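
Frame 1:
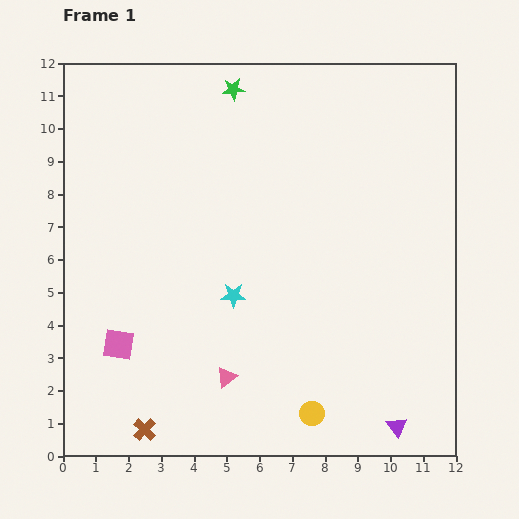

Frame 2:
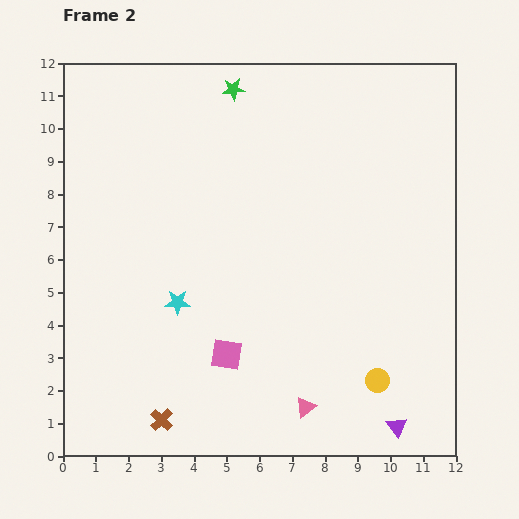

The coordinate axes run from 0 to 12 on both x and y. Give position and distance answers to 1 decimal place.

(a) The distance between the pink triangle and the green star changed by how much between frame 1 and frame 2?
+1.1

Distance in frame 1: 8.8. Distance in frame 2: 9.9.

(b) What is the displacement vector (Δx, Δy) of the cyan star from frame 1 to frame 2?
(-1.7, -0.2)

The cyan star was at (5.2, 4.9) in frame 1 and (3.5, 4.7) in frame 2.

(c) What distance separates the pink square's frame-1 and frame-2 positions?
3.3

The pink square moved from (1.7, 3.4) to (5.0, 3.1), a distance of √(3.3² + 0.3²) ≈ 3.3.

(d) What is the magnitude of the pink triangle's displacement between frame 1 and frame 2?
2.6

The pink triangle moved from (5.0, 2.4) to (7.4, 1.5), a distance of √(2.4² + 0.9²) ≈ 2.6.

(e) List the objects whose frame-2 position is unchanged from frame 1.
the purple triangle, the green star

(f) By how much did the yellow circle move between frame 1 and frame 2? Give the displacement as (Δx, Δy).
(2.0, 1.0)

The yellow circle was at (7.6, 1.3) in frame 1 and (9.6, 2.3) in frame 2.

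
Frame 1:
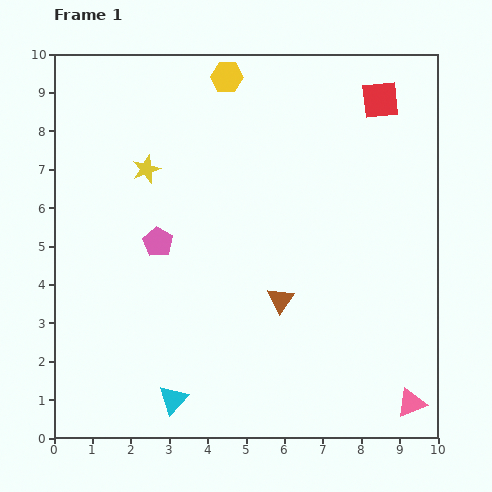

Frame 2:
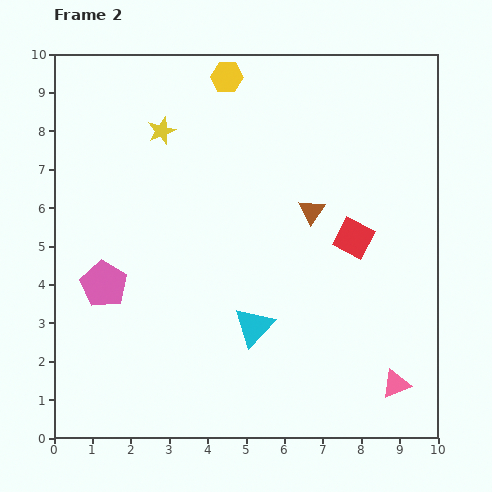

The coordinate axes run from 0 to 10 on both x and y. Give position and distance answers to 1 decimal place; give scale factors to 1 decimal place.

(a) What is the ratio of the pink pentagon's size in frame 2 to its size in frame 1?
1.6×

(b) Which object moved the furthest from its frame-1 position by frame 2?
the red square

(moved 3.7; next 2.8)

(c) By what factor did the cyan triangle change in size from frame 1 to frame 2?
1.4×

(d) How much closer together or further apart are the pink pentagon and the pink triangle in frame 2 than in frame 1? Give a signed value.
+0.2

Distance in frame 1: 7.8. Distance in frame 2: 8.0.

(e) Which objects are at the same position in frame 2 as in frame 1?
the yellow hexagon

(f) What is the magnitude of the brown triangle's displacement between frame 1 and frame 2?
2.4

The brown triangle moved from (5.9, 3.6) to (6.7, 5.9), a distance of √(0.8² + 2.3²) ≈ 2.4.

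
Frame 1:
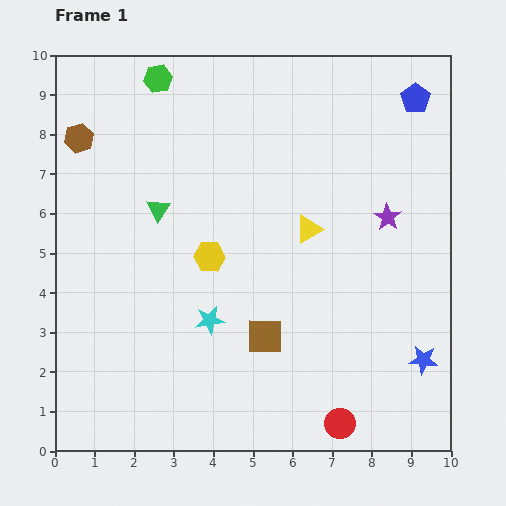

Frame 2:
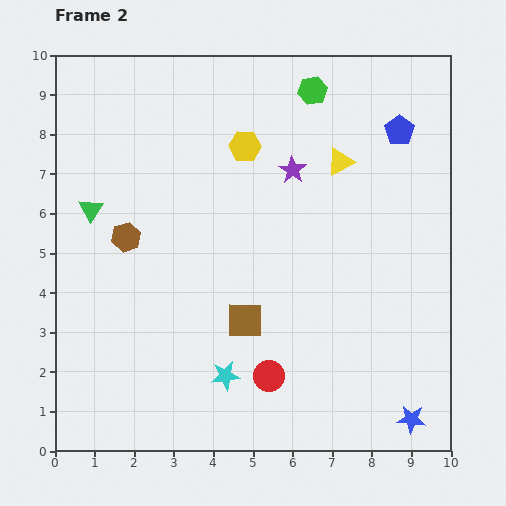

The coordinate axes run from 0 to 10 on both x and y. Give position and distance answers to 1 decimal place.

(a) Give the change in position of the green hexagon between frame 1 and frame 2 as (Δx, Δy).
(3.9, -0.3)

The green hexagon was at (2.6, 9.4) in frame 1 and (6.5, 9.1) in frame 2.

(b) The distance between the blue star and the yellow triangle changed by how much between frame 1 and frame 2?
+2.3

Distance in frame 1: 4.4. Distance in frame 2: 6.7.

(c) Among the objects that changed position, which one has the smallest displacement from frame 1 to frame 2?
the brown square

(moved 0.6)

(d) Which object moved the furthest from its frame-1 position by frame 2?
the green hexagon

(moved 3.9; next 2.9)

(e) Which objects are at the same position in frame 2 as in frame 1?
none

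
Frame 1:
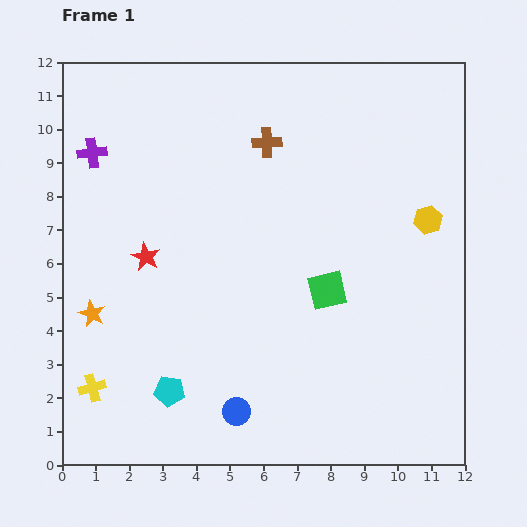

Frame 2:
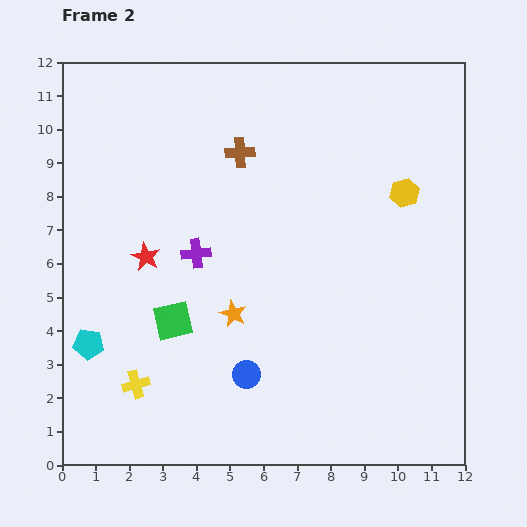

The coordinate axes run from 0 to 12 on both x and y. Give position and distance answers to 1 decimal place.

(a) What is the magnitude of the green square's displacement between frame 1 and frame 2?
4.7

The green square moved from (7.9, 5.2) to (3.3, 4.3), a distance of √(4.6² + 0.9²) ≈ 4.7.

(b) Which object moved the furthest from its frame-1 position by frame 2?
the green square

(moved 4.7; next 4.3)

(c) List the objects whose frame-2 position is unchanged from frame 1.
the red star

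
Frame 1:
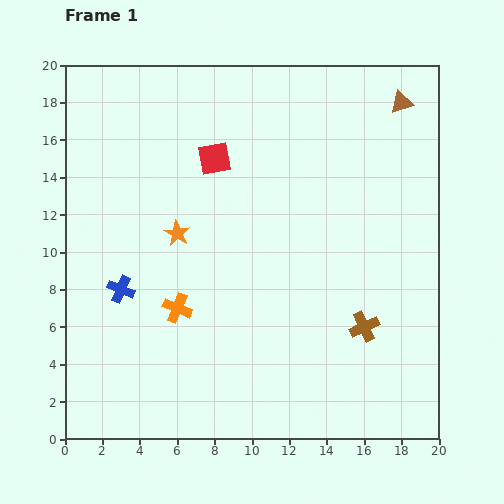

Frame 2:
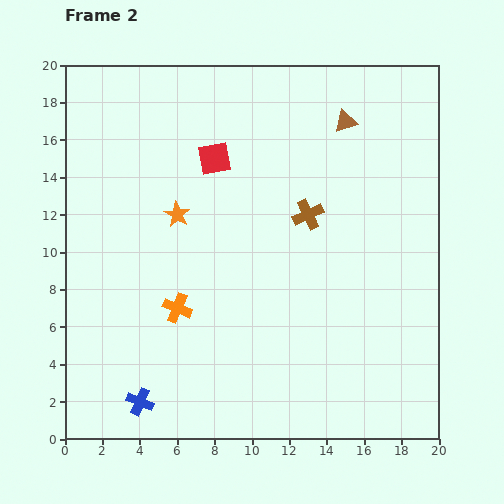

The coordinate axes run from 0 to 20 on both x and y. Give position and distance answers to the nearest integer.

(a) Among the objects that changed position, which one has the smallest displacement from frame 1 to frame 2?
the orange star

(moved 1)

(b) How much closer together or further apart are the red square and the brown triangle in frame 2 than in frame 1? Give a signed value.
-3

Distance in frame 1: 10. Distance in frame 2: 7.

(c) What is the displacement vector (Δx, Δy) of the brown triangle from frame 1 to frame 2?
(-3, -1)

The brown triangle was at (18, 18) in frame 1 and (15, 17) in frame 2.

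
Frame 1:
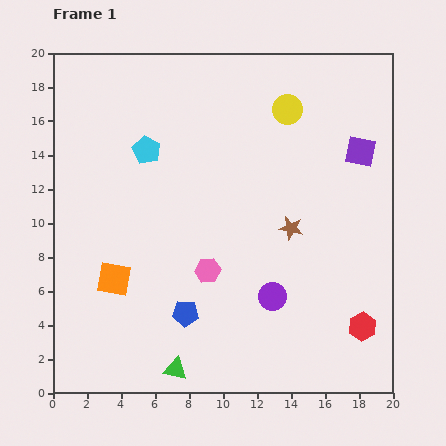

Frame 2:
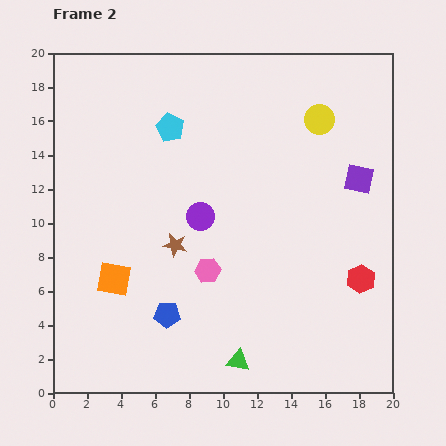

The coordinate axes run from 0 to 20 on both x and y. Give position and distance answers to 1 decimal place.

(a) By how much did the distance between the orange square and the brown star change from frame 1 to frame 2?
-6.7

Distance in frame 1: 10.8. Distance in frame 2: 4.1.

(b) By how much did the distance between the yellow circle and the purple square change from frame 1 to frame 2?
-0.8

Distance in frame 1: 5.0. Distance in frame 2: 4.2.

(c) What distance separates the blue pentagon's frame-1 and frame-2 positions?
1.1

The blue pentagon moved from (7.8, 4.7) to (6.7, 4.6), a distance of √(1.1² + 0.1²) ≈ 1.1.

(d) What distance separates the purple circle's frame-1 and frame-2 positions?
6.3

The purple circle moved from (12.9, 5.7) to (8.7, 10.4), a distance of √(4.2² + 4.7²) ≈ 6.3.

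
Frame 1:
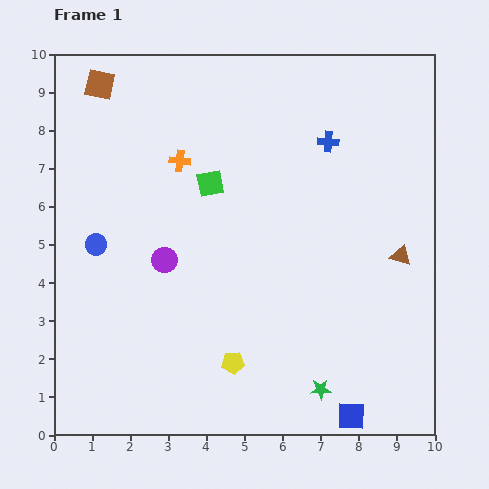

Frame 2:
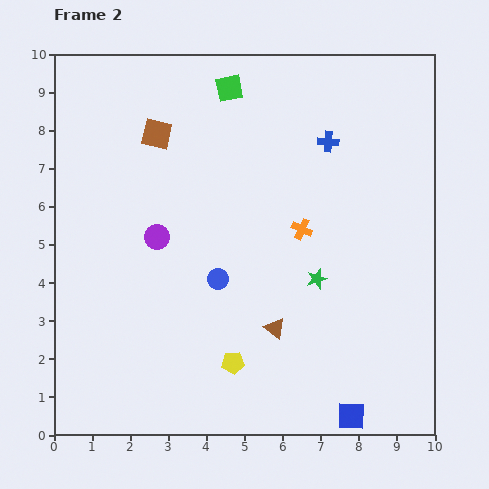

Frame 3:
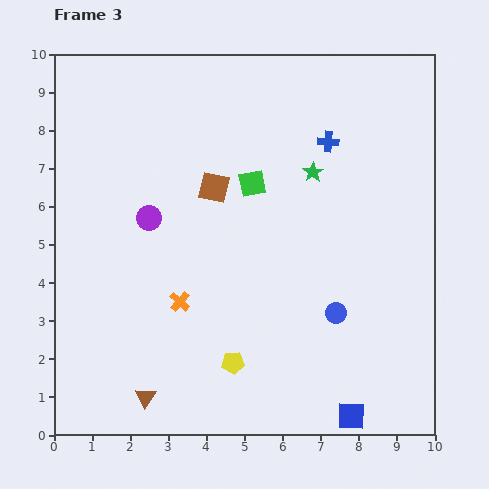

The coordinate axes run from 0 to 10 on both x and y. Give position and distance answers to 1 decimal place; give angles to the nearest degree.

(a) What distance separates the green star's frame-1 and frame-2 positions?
2.9

The green star moved from (7.0, 1.2) to (6.9, 4.1), a distance of √(0.1² + 2.9²) ≈ 2.9.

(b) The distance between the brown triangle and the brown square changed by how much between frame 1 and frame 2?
-3.1

Distance in frame 1: 9.1. Distance in frame 2: 6.0.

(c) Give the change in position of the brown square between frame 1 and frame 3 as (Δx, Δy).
(3.0, -2.7)

The brown square was at (1.2, 9.2) in frame 1 and (4.2, 6.5) in frame 3.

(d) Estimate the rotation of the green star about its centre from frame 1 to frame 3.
31° counter-clockwise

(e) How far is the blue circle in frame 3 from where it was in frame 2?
3.2

The blue circle moved from (4.3, 4.1) to (7.4, 3.2), a distance of √(3.1² + 0.9²) ≈ 3.2.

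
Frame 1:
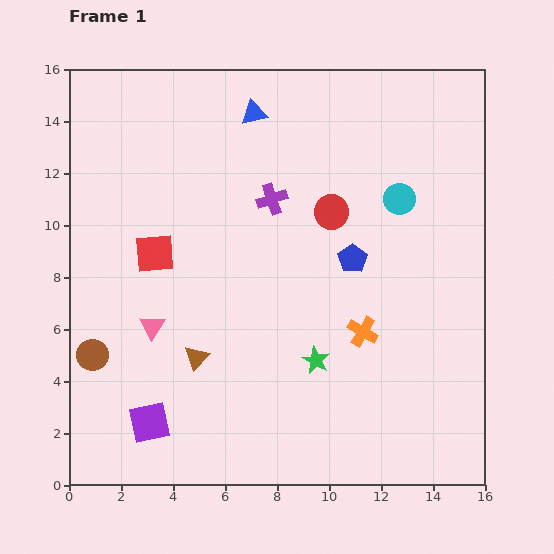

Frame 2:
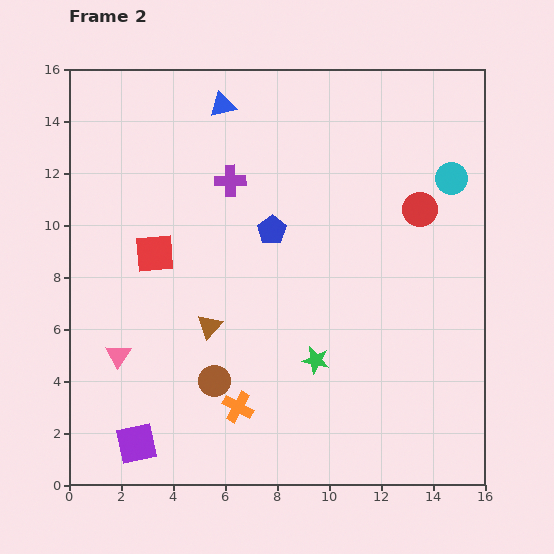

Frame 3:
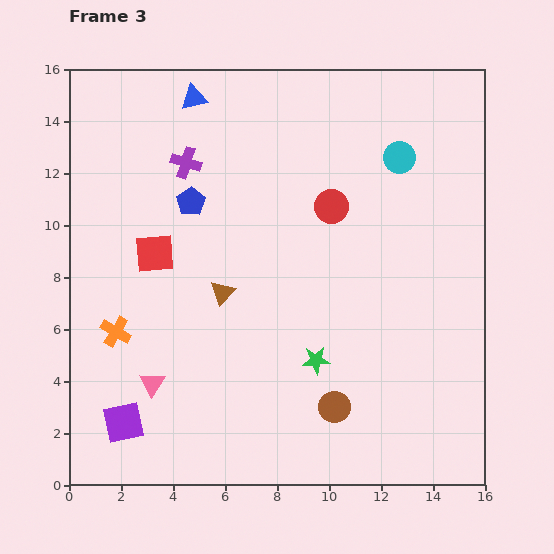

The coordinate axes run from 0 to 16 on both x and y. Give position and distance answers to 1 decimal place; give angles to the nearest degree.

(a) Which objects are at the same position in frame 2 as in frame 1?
the red square, the green star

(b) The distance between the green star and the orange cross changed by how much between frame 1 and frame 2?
+1.4

Distance in frame 1: 2.1. Distance in frame 2: 3.5.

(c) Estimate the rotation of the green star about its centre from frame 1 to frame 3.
31° counter-clockwise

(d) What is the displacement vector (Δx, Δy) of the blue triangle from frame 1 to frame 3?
(-2.3, 0.6)

The blue triangle was at (7.1, 14.3) in frame 1 and (4.8, 14.9) in frame 3.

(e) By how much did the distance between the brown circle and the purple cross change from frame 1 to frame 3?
+1.9

Distance in frame 1: 9.1. Distance in frame 3: 11.0.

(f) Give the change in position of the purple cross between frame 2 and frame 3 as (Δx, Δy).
(-1.7, 0.7)

The purple cross was at (6.2, 11.7) in frame 2 and (4.5, 12.4) in frame 3.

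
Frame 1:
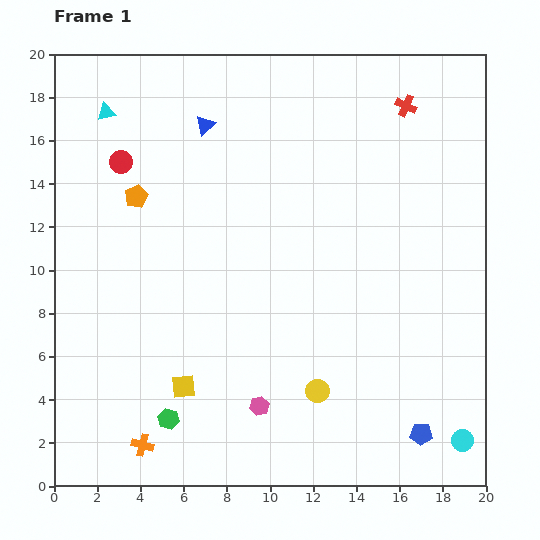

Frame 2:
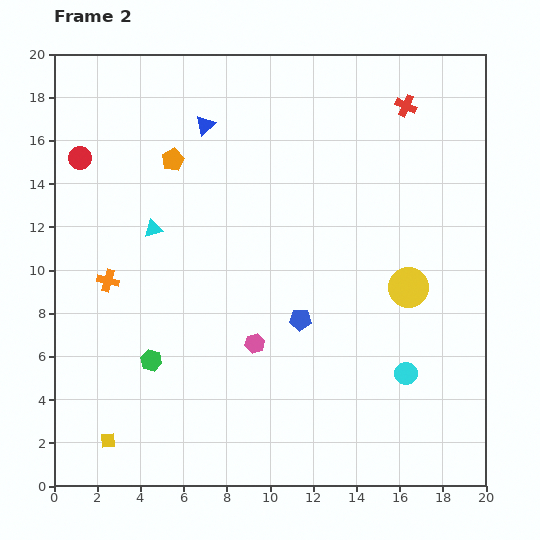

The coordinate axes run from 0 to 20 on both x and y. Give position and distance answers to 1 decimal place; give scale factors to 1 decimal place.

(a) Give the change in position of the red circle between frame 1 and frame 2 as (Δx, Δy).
(-1.9, 0.2)

The red circle was at (3.1, 15.0) in frame 1 and (1.2, 15.2) in frame 2.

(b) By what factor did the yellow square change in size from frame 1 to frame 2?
0.6×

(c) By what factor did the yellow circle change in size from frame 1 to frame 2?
1.7×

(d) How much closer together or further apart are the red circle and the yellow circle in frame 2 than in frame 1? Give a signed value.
+2.3

Distance in frame 1: 14.0. Distance in frame 2: 16.3.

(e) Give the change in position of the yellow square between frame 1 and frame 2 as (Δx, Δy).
(-3.5, -2.5)

The yellow square was at (6.0, 4.6) in frame 1 and (2.5, 2.1) in frame 2.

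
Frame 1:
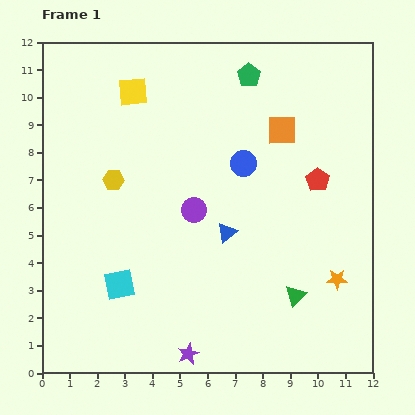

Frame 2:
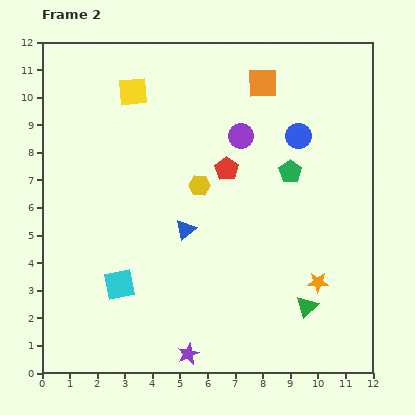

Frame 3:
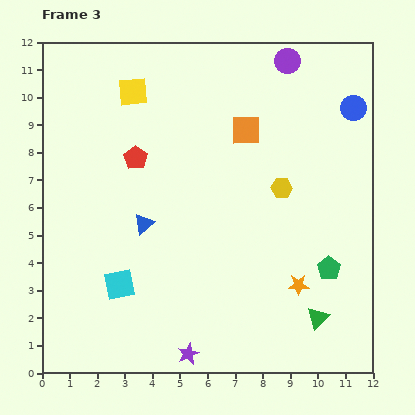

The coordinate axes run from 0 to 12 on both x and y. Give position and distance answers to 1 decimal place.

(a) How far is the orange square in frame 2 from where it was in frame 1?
1.8

The orange square moved from (8.7, 8.8) to (8.0, 10.5), a distance of √(0.7² + 1.7²) ≈ 1.8.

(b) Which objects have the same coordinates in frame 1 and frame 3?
the cyan square, the purple star, the yellow square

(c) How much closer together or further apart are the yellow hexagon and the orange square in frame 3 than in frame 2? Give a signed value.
-1.9

Distance in frame 2: 4.4. Distance in frame 3: 2.5.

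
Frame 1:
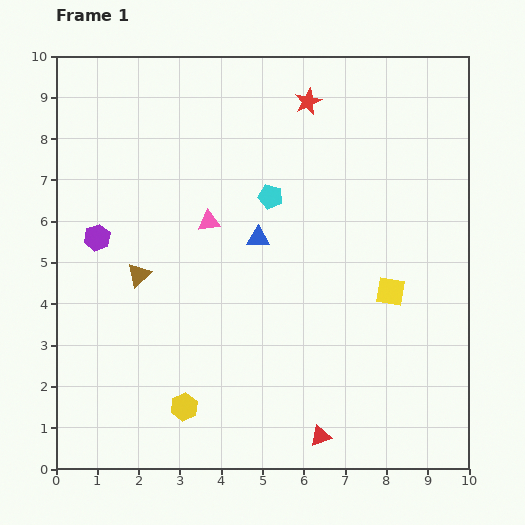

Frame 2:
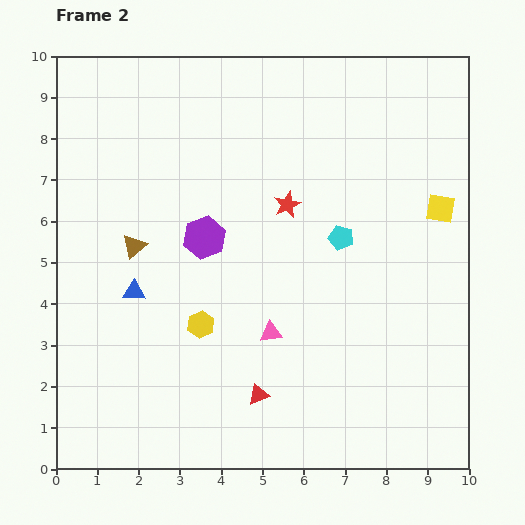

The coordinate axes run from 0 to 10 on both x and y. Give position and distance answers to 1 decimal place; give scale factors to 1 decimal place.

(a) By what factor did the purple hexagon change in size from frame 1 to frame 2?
1.6×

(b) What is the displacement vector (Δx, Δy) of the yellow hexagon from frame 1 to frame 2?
(0.4, 2.0)

The yellow hexagon was at (3.1, 1.5) in frame 1 and (3.5, 3.5) in frame 2.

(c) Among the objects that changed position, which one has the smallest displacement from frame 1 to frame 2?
the brown triangle

(moved 0.7)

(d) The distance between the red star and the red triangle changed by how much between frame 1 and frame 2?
-3.4

Distance in frame 1: 8.1. Distance in frame 2: 4.7.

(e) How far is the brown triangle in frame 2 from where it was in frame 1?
0.7

The brown triangle moved from (2.0, 4.7) to (1.9, 5.4), a distance of √(0.1² + 0.7²) ≈ 0.7.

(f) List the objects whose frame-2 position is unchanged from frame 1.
none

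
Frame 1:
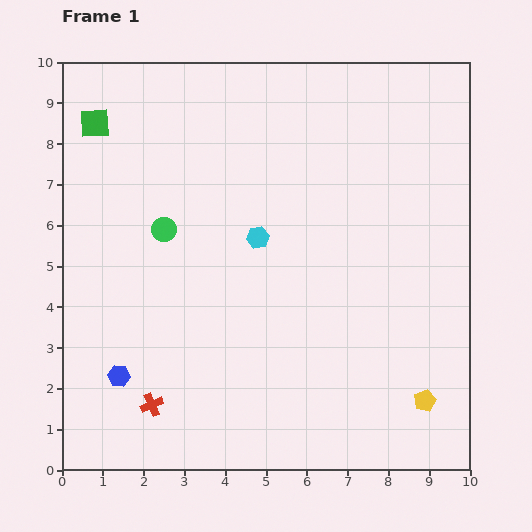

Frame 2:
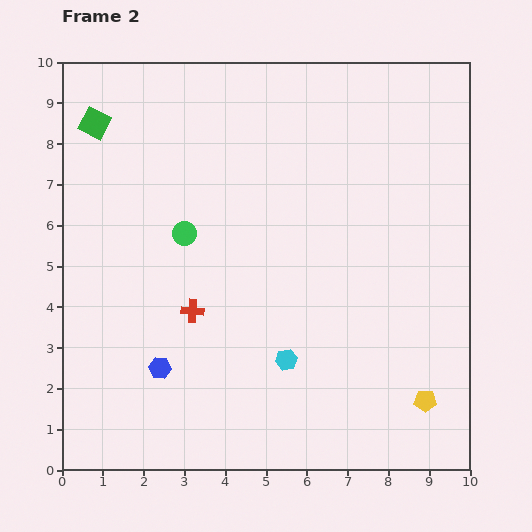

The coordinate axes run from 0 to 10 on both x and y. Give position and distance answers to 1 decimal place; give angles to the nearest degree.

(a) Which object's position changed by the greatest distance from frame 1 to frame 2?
the cyan hexagon

(moved 3.1; next 2.5)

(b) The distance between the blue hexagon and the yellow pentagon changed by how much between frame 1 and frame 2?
-1.0

Distance in frame 1: 7.5. Distance in frame 2: 6.5.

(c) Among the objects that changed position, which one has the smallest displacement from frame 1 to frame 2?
the green circle

(moved 0.5)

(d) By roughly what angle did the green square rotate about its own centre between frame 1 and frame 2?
31° clockwise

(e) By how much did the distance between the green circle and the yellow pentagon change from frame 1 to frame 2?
-0.5

Distance in frame 1: 7.7. Distance in frame 2: 7.2.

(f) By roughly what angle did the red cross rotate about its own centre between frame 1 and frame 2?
28° clockwise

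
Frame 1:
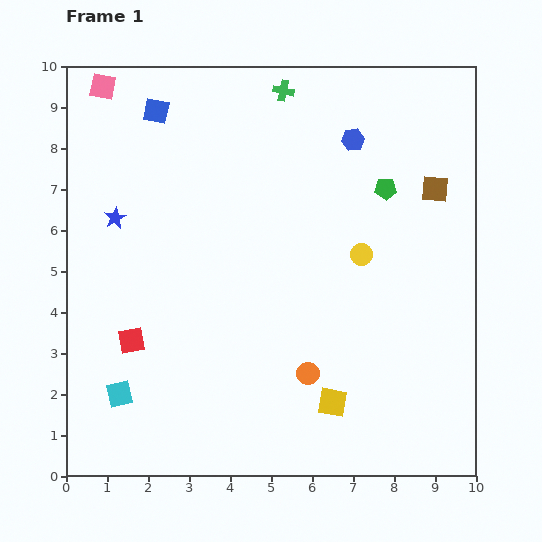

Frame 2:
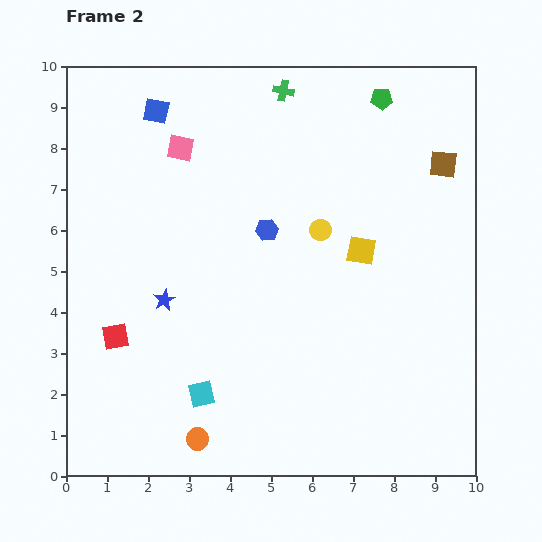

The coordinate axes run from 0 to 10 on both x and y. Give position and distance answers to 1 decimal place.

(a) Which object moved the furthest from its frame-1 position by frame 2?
the yellow square

(moved 3.8; next 3.1)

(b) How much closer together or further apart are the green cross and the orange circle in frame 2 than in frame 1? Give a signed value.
+1.9

Distance in frame 1: 6.9. Distance in frame 2: 8.8.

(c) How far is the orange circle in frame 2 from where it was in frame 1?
3.1

The orange circle moved from (5.9, 2.5) to (3.2, 0.9), a distance of √(2.7² + 1.6²) ≈ 3.1.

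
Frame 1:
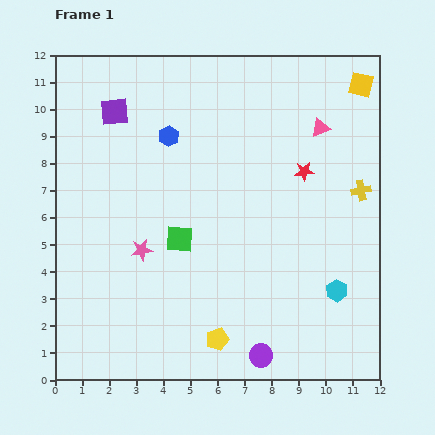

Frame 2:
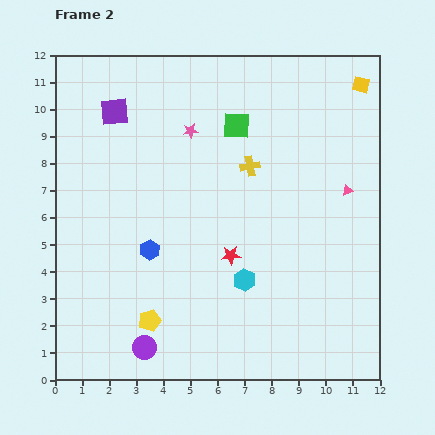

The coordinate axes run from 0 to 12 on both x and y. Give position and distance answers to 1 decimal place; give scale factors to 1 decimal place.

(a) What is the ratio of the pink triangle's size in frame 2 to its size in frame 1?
0.6×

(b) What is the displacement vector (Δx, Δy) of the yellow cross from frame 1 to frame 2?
(-4.1, 0.9)

The yellow cross was at (11.3, 7.0) in frame 1 and (7.2, 7.9) in frame 2.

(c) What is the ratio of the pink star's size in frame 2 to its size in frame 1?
0.7×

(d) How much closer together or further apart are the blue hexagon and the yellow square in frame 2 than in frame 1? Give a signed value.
+2.6

Distance in frame 1: 7.3. Distance in frame 2: 9.9.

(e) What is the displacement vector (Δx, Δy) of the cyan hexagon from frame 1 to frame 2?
(-3.4, 0.4)

The cyan hexagon was at (10.4, 3.3) in frame 1 and (7.0, 3.7) in frame 2.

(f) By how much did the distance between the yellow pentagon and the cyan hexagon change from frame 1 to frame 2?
-1.0

Distance in frame 1: 4.8. Distance in frame 2: 3.8.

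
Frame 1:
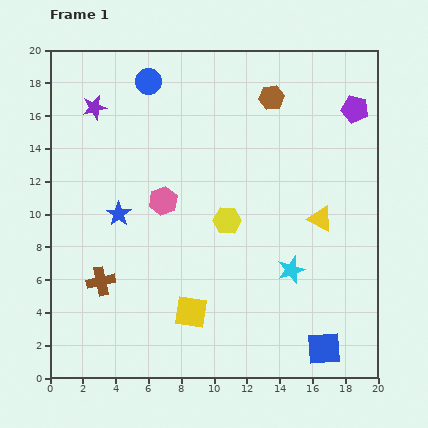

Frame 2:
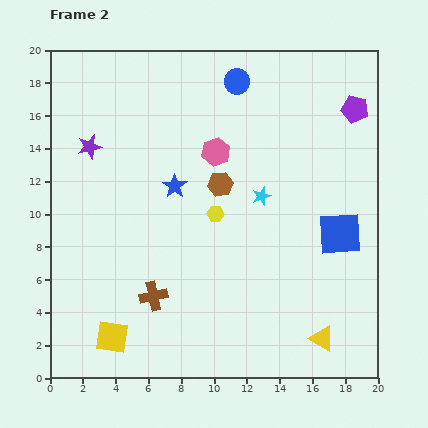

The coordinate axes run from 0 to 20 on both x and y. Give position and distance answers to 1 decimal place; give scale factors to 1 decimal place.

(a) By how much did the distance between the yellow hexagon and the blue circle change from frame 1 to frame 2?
-1.6

Distance in frame 1: 9.8. Distance in frame 2: 8.2.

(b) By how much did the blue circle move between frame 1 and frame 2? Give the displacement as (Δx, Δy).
(5.4, 0.0)

The blue circle was at (6.0, 18.1) in frame 1 and (11.4, 18.1) in frame 2.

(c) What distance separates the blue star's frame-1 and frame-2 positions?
3.8

The blue star moved from (4.2, 10.0) to (7.6, 11.7), a distance of √(3.4² + 1.7²) ≈ 3.8.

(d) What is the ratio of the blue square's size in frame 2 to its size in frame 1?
1.3×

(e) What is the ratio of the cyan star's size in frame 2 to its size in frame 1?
0.7×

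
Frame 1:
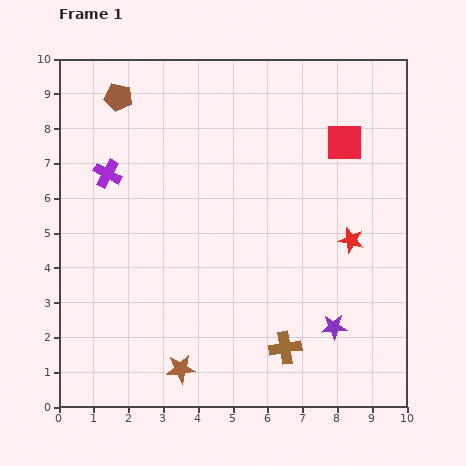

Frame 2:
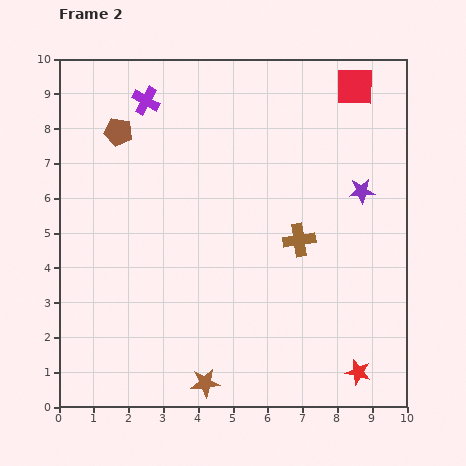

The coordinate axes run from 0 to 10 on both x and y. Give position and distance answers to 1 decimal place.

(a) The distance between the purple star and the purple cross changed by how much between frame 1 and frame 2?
-1.1

Distance in frame 1: 7.8. Distance in frame 2: 6.7.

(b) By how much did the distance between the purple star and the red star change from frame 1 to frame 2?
+2.7

Distance in frame 1: 2.5. Distance in frame 2: 5.2.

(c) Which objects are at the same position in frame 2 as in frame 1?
none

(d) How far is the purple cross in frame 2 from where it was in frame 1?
2.4

The purple cross moved from (1.4, 6.7) to (2.5, 8.8), a distance of √(1.1² + 2.1²) ≈ 2.4.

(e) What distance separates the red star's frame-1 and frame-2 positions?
3.8

The red star moved from (8.4, 4.8) to (8.6, 1.0), a distance of √(0.2² + 3.8²) ≈ 3.8.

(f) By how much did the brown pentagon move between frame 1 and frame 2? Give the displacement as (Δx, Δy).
(0.0, -1.0)

The brown pentagon was at (1.7, 8.9) in frame 1 and (1.7, 7.9) in frame 2.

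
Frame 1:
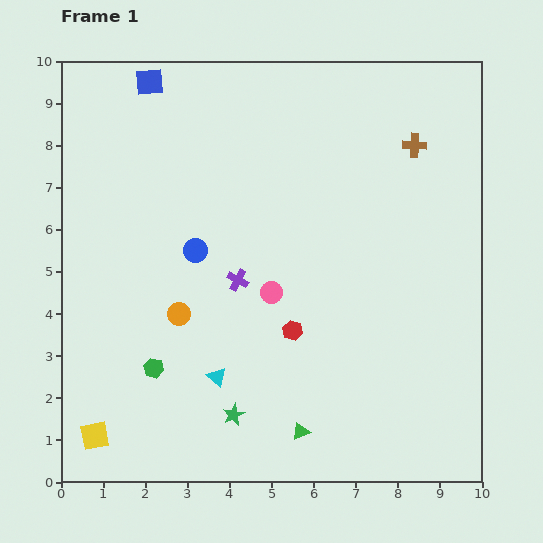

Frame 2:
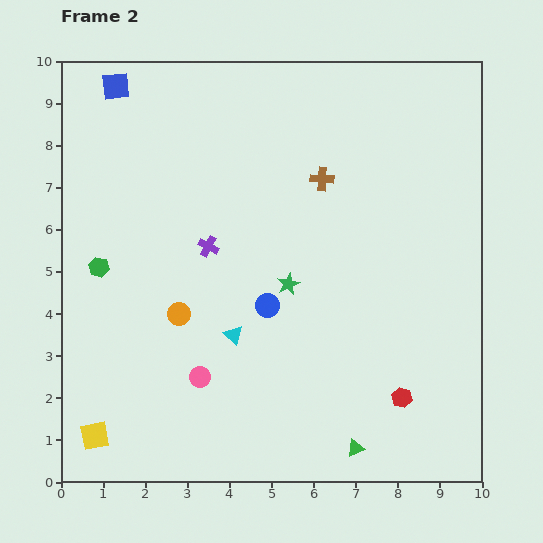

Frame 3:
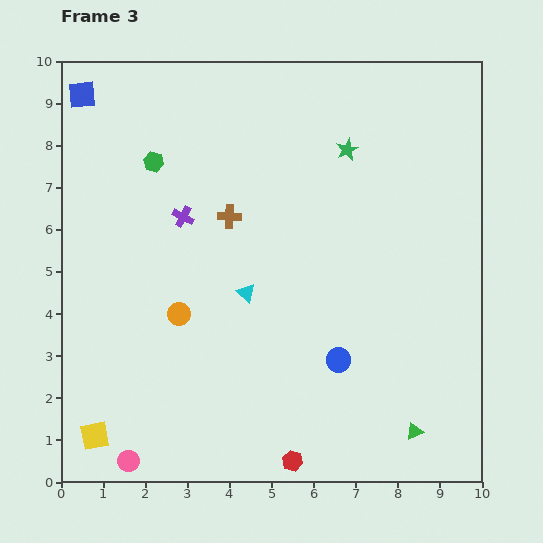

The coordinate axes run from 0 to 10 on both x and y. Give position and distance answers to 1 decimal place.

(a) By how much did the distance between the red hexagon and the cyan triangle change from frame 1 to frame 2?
+2.2

Distance in frame 1: 2.1. Distance in frame 2: 4.3.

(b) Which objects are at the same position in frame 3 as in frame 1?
the yellow square, the orange circle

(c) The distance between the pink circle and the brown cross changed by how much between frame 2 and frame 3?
+0.8

Distance in frame 2: 5.5. Distance in frame 3: 6.3.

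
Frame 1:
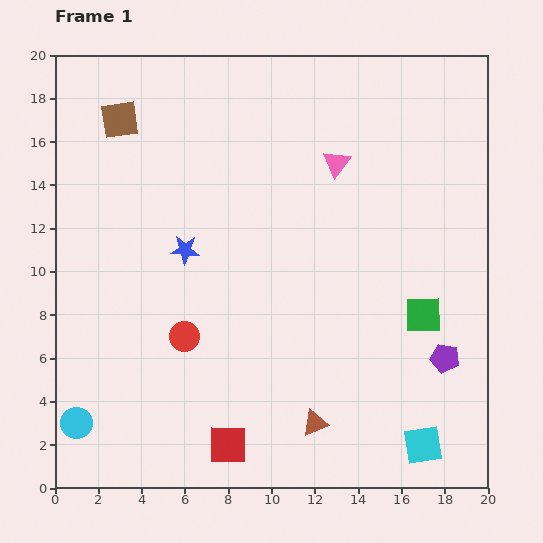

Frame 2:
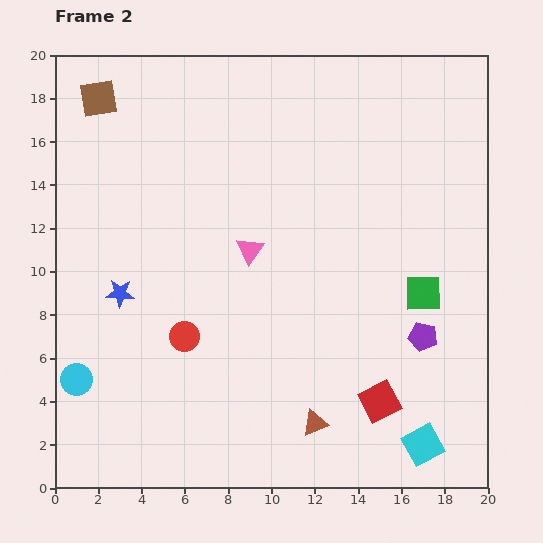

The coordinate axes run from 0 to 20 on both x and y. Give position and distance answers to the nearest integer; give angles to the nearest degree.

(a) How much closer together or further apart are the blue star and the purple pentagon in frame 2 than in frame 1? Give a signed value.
+1

Distance in frame 1: 13. Distance in frame 2: 14.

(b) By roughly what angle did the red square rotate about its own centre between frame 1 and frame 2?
29° counter-clockwise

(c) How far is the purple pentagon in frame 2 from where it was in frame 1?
1

The purple pentagon moved from (18, 6) to (17, 7), a distance of √(1² + 1²) ≈ 1.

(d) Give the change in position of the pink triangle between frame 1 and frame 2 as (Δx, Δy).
(-4, -4)

The pink triangle was at (13, 15) in frame 1 and (9, 11) in frame 2.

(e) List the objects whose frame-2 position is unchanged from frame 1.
the red circle, the brown triangle, the cyan square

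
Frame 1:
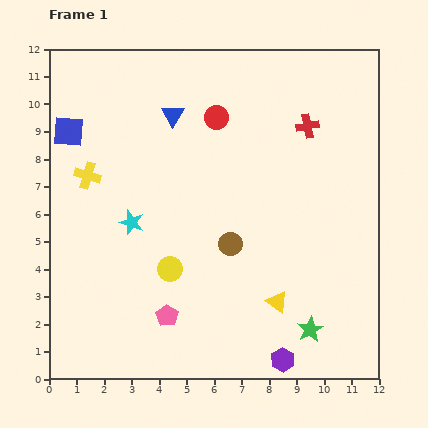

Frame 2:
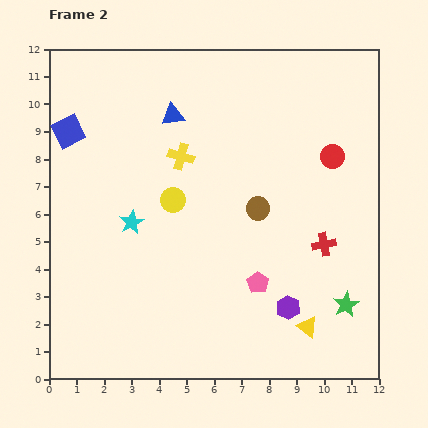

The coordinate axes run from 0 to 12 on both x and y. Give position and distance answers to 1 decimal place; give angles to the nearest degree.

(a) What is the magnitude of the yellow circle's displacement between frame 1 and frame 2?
2.5

The yellow circle moved from (4.4, 4.0) to (4.5, 6.5), a distance of √(0.1² + 2.5²) ≈ 2.5.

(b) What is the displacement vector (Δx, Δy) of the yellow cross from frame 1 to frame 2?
(3.4, 0.7)

The yellow cross was at (1.4, 7.4) in frame 1 and (4.8, 8.1) in frame 2.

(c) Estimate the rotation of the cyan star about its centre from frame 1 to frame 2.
24° clockwise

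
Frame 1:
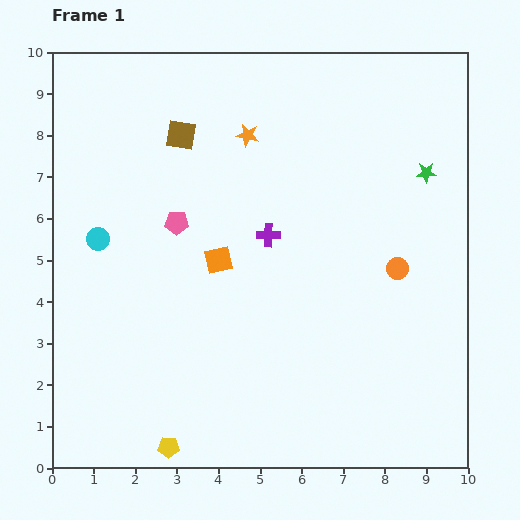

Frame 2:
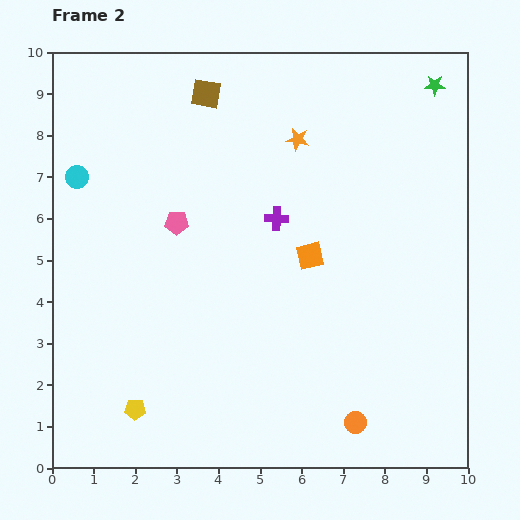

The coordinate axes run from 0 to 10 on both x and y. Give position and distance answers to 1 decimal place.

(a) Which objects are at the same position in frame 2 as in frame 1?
the pink pentagon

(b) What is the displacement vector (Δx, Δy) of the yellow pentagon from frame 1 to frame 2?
(-0.8, 0.9)

The yellow pentagon was at (2.8, 0.5) in frame 1 and (2.0, 1.4) in frame 2.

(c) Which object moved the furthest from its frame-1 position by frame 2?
the orange circle

(moved 3.8; next 2.2)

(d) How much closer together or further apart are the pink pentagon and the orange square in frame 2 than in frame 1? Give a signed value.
+2.0

Distance in frame 1: 1.3. Distance in frame 2: 3.3.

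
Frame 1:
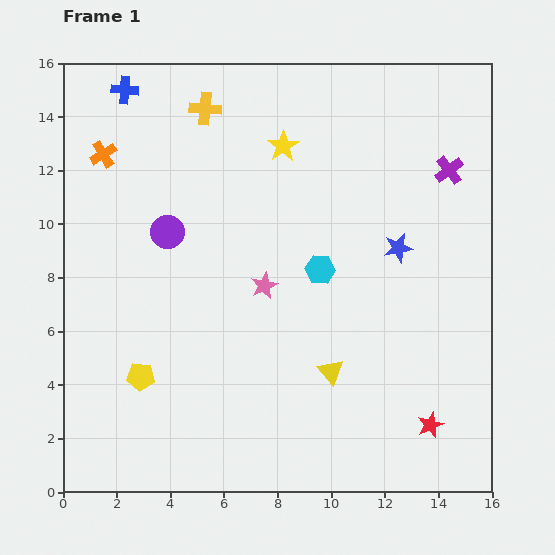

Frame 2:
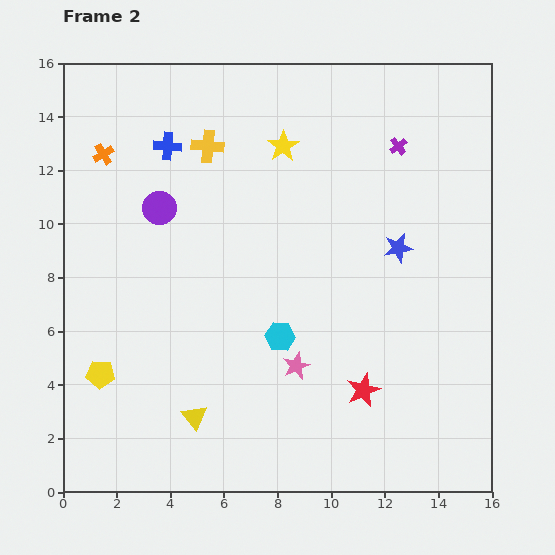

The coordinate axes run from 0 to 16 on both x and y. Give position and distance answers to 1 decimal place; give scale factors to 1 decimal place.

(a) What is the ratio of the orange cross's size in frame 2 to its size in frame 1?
0.8×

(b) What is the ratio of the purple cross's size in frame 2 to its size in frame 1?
0.6×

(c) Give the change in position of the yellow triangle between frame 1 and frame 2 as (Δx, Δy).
(-5.1, -1.7)

The yellow triangle was at (10.0, 4.5) in frame 1 and (4.9, 2.8) in frame 2.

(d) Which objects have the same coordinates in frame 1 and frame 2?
the blue star, the orange cross, the yellow star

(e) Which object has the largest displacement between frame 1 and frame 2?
the yellow triangle

(moved 5.4; next 3.2)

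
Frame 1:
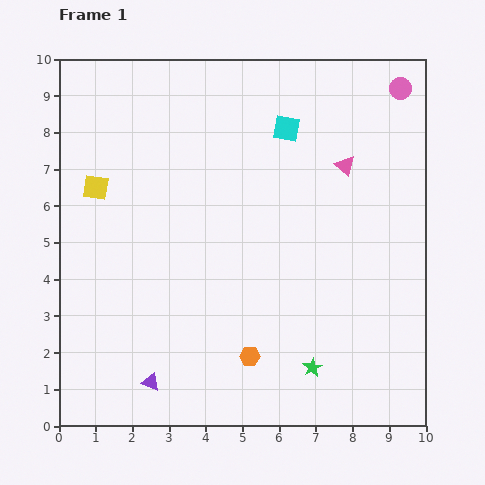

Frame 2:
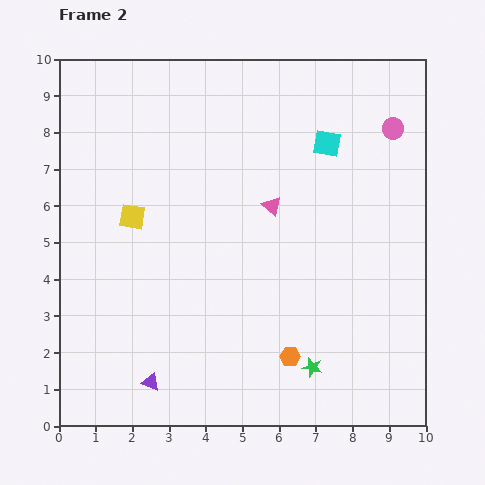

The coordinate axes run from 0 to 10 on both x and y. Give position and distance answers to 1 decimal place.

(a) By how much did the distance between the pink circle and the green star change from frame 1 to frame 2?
-1.1

Distance in frame 1: 8.0. Distance in frame 2: 6.9.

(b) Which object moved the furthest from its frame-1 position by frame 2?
the pink triangle

(moved 2.3; next 1.3)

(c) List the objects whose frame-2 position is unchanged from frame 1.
the green star, the purple triangle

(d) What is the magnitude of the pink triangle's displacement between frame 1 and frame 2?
2.3

The pink triangle moved from (7.8, 7.1) to (5.8, 6.0), a distance of √(2.0² + 1.1²) ≈ 2.3.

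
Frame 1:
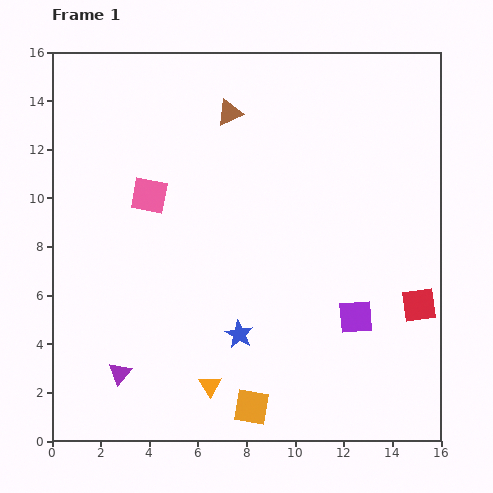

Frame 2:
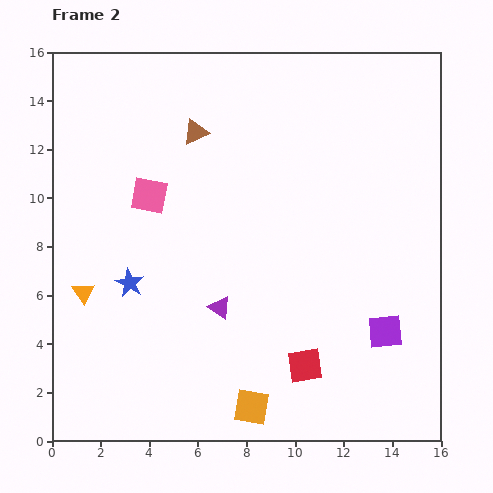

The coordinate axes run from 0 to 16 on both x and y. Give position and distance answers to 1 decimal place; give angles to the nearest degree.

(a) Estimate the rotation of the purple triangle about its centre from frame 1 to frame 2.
37° counter-clockwise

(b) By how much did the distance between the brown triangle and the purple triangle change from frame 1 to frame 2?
-4.3

Distance in frame 1: 11.6. Distance in frame 2: 7.3.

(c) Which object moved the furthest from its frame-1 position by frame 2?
the orange triangle

(moved 6.4; next 5.3)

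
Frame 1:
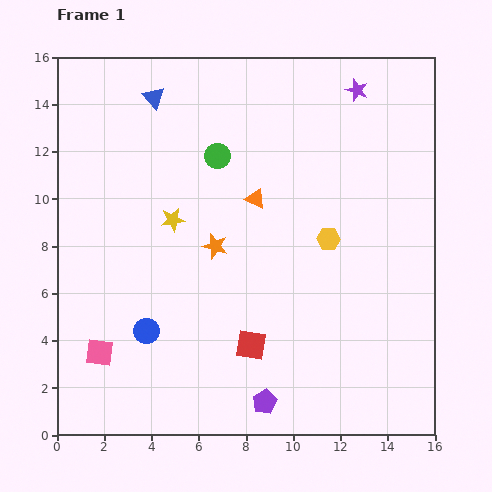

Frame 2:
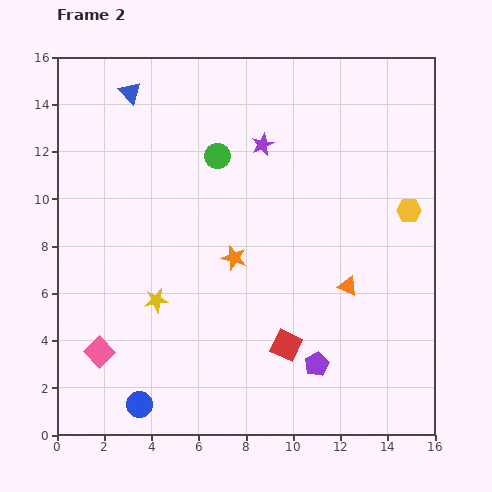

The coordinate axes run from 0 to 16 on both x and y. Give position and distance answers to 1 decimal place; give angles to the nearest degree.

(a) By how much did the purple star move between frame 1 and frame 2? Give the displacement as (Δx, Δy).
(-4.0, -2.3)

The purple star was at (12.7, 14.6) in frame 1 and (8.7, 12.3) in frame 2.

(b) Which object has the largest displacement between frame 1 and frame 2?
the orange triangle

(moved 5.4; next 4.6)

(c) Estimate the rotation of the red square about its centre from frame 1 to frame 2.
15° clockwise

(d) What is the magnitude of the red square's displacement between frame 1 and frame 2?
1.5

The red square moved from (8.2, 3.8) to (9.7, 3.8), a distance of √(1.5² + 0.0²) ≈ 1.5.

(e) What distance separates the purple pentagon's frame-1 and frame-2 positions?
2.7

The purple pentagon moved from (8.8, 1.4) to (11.0, 3.0), a distance of √(2.2² + 1.6²) ≈ 2.7.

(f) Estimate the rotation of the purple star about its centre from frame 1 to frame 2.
28° clockwise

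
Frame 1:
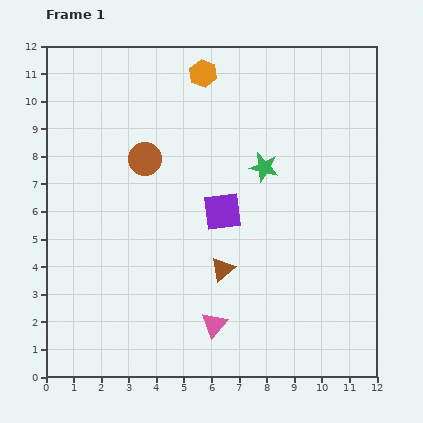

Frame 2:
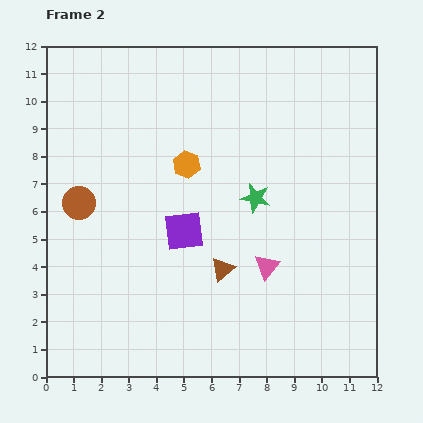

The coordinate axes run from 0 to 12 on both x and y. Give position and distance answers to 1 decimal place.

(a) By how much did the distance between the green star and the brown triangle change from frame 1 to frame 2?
-1.1

Distance in frame 1: 4.0. Distance in frame 2: 2.9.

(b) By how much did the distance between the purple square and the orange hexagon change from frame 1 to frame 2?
-2.6

Distance in frame 1: 5.0. Distance in frame 2: 2.4.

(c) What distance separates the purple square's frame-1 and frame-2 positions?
1.6

The purple square moved from (6.4, 6.0) to (5.0, 5.3), a distance of √(1.4² + 0.7²) ≈ 1.6.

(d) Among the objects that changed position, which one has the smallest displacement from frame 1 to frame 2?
the green star

(moved 1.1)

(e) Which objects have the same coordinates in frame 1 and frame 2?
the brown triangle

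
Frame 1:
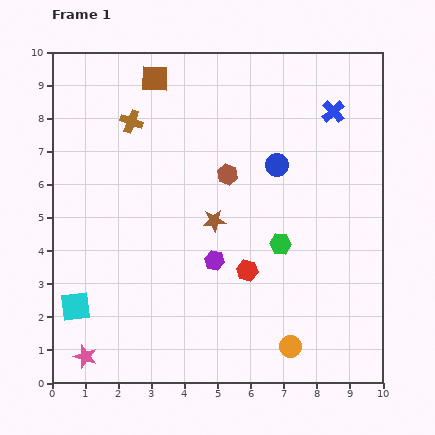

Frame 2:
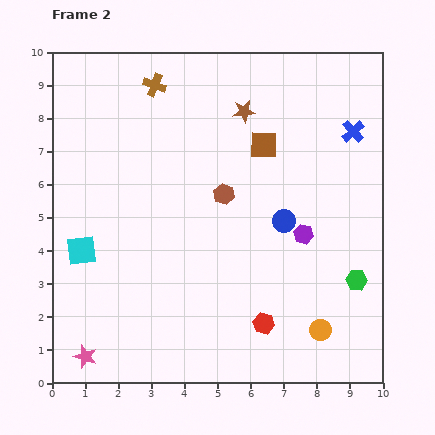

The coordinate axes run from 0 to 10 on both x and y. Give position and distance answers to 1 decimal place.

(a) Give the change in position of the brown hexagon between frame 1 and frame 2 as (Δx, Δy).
(-0.1, -0.6)

The brown hexagon was at (5.3, 6.3) in frame 1 and (5.2, 5.7) in frame 2.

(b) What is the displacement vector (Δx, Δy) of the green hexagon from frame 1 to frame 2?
(2.3, -1.1)

The green hexagon was at (6.9, 4.2) in frame 1 and (9.2, 3.1) in frame 2.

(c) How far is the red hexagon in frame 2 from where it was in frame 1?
1.7

The red hexagon moved from (5.9, 3.4) to (6.4, 1.8), a distance of √(0.5² + 1.6²) ≈ 1.7.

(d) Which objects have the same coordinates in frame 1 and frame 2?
the pink star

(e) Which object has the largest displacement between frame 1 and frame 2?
the brown square

(moved 3.9; next 3.4)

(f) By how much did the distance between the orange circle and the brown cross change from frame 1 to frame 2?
+0.6

Distance in frame 1: 8.3. Distance in frame 2: 8.9.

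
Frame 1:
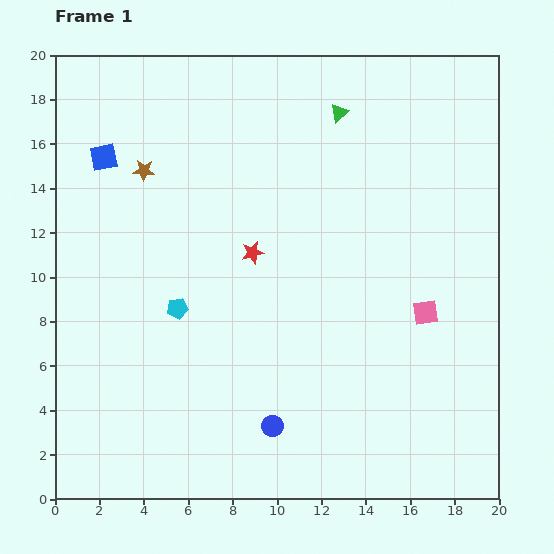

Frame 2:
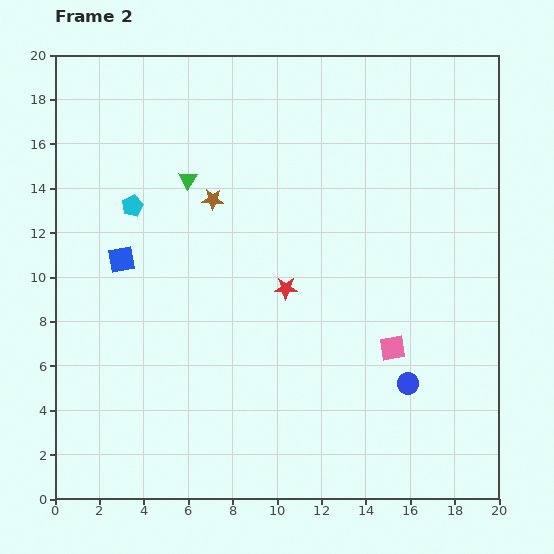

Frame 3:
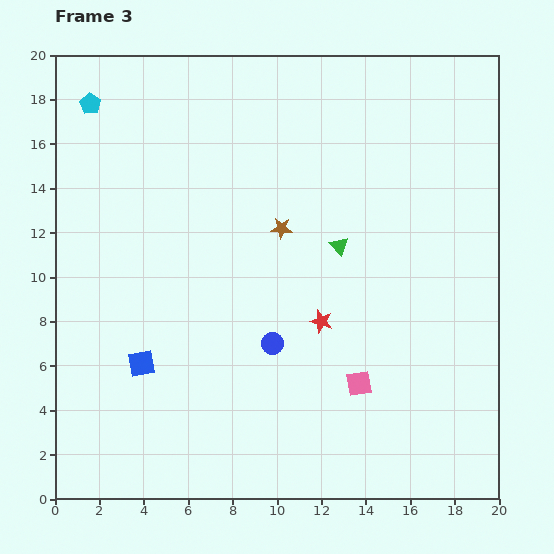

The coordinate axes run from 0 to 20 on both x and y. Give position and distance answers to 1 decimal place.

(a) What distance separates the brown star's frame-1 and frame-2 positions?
3.4

The brown star moved from (4.0, 14.8) to (7.1, 13.5), a distance of √(3.1² + 1.3²) ≈ 3.4.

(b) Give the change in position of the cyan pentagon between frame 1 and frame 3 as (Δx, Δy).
(-3.9, 9.2)

The cyan pentagon was at (5.5, 8.6) in frame 1 and (1.6, 17.8) in frame 3.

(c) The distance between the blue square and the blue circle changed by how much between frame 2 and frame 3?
-8.1

Distance in frame 2: 14.1. Distance in frame 3: 6.0.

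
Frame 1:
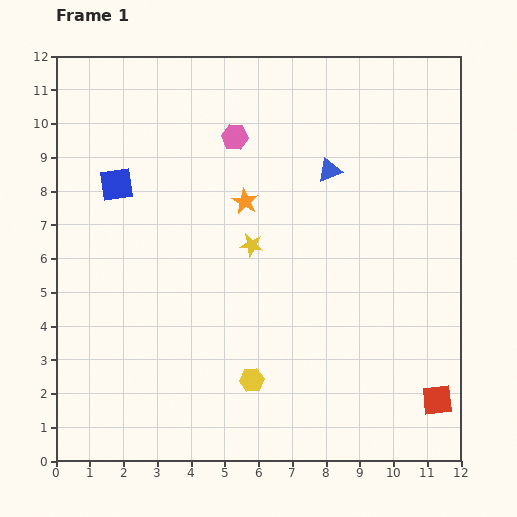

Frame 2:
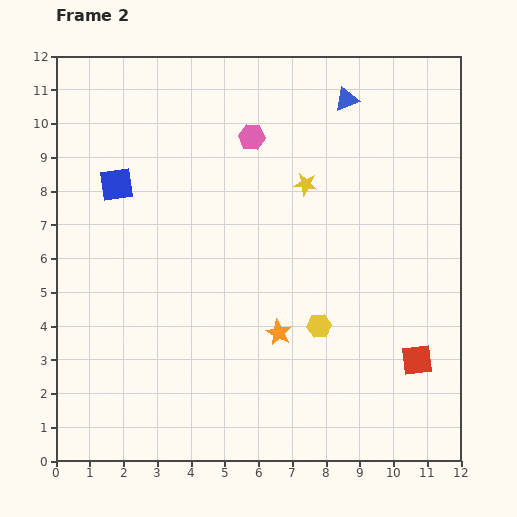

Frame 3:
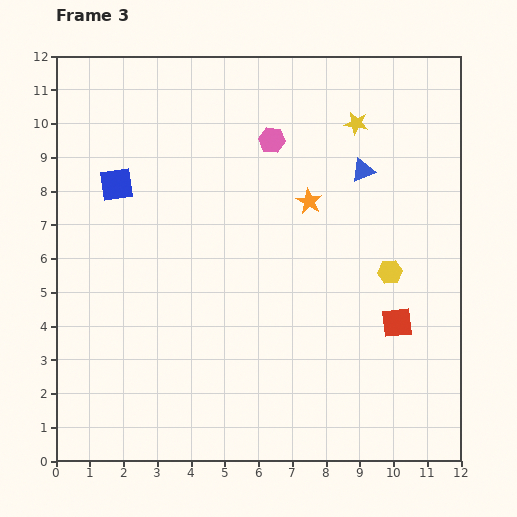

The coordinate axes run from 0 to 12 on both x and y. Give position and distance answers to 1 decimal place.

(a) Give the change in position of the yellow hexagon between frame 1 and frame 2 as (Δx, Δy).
(2.0, 1.6)

The yellow hexagon was at (5.8, 2.4) in frame 1 and (7.8, 4.0) in frame 2.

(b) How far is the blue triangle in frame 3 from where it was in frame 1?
1.0

The blue triangle moved from (8.1, 8.6) to (9.1, 8.6), a distance of √(1.0² + 0.0²) ≈ 1.0.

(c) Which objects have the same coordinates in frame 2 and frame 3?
the blue square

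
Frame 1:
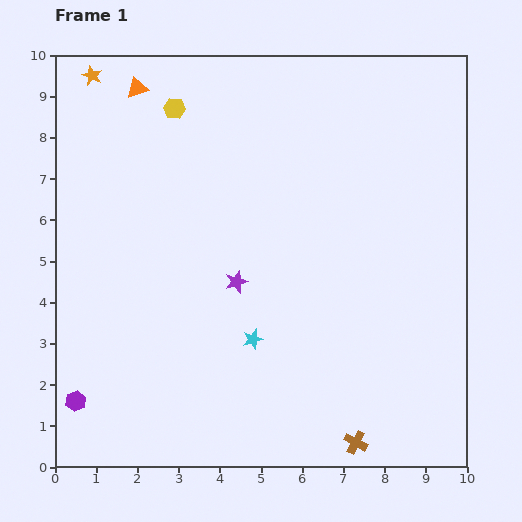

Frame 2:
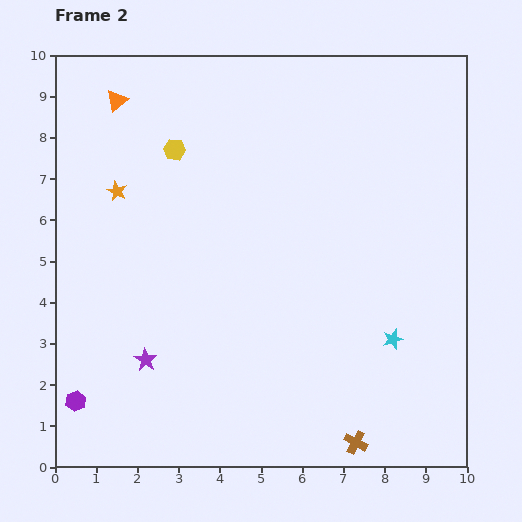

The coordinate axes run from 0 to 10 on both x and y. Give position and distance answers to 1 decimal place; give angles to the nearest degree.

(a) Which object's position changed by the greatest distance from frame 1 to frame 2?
the cyan star

(moved 3.4; next 2.9)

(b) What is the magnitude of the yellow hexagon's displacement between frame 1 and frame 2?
1.0

The yellow hexagon moved from (2.9, 8.7) to (2.9, 7.7), a distance of √(0.0² + 1.0²) ≈ 1.0.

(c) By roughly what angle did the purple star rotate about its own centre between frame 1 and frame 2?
21° counter-clockwise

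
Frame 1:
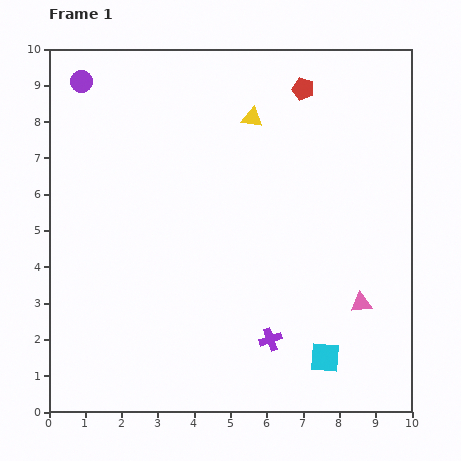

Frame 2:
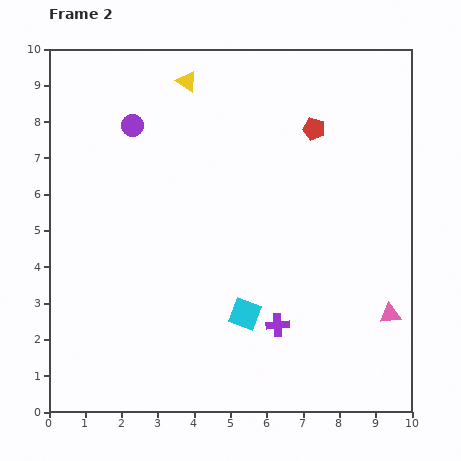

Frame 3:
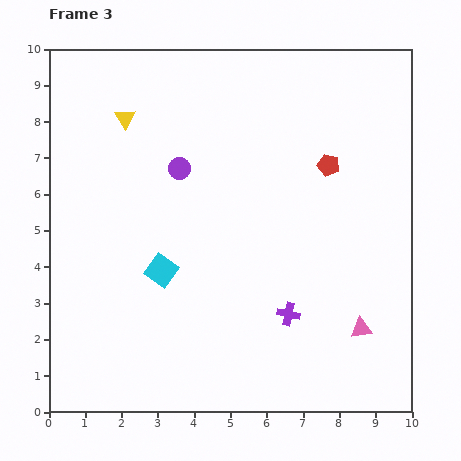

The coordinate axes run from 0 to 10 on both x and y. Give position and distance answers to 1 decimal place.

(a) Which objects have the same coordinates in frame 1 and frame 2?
none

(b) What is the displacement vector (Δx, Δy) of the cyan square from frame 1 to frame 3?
(-4.5, 2.4)

The cyan square was at (7.6, 1.5) in frame 1 and (3.1, 3.9) in frame 3.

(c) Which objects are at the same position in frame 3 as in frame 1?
none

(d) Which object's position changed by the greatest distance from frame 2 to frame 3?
the cyan square

(moved 2.6; next 2.0)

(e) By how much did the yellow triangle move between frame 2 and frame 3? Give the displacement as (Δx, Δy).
(-1.7, -1.0)

The yellow triangle was at (3.8, 9.1) in frame 2 and (2.1, 8.1) in frame 3.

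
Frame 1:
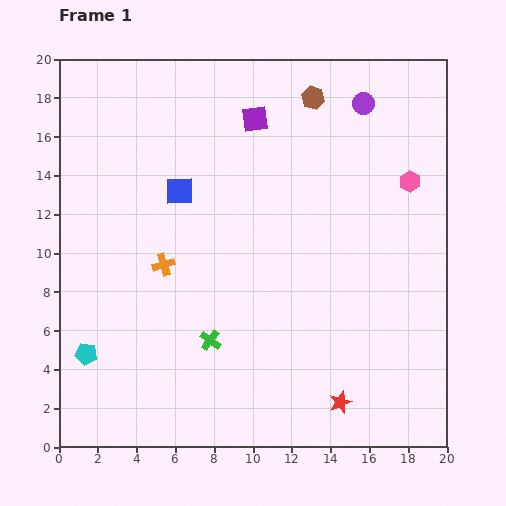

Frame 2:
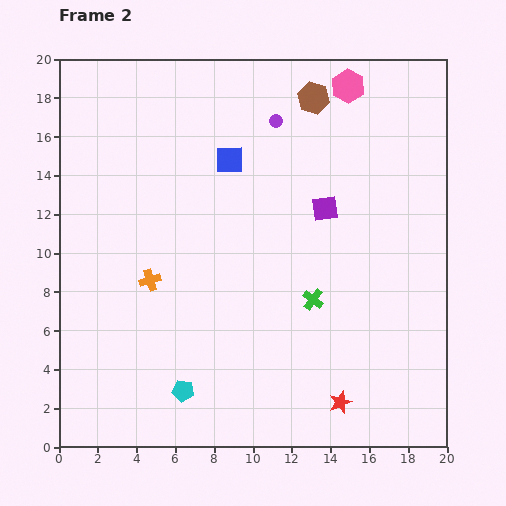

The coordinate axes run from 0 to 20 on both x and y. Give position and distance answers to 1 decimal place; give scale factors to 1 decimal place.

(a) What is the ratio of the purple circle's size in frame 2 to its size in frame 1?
0.6×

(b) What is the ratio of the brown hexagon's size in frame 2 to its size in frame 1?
1.4×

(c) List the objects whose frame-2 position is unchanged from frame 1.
the red star, the brown hexagon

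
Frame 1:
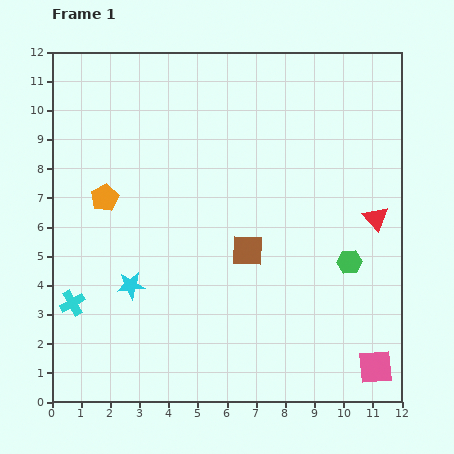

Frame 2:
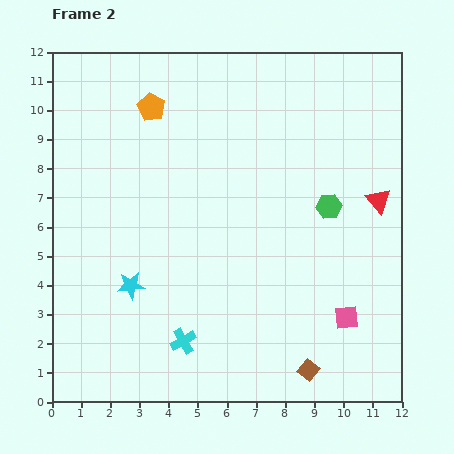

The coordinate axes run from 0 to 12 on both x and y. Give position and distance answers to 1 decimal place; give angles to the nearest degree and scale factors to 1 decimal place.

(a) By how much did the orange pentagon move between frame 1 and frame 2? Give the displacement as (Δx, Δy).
(1.6, 3.1)

The orange pentagon was at (1.8, 7.0) in frame 1 and (3.4, 10.1) in frame 2.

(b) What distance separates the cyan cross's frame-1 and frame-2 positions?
4.0

The cyan cross moved from (0.7, 3.4) to (4.5, 2.1), a distance of √(3.8² + 1.3²) ≈ 4.0.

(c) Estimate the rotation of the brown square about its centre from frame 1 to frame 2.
37° clockwise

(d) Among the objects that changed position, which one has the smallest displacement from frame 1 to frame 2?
the red triangle

(moved 0.6)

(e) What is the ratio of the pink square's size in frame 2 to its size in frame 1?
0.7×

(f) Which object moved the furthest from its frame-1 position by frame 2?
the brown square

(moved 4.6; next 4.0)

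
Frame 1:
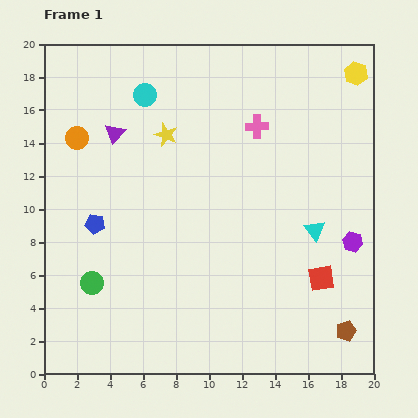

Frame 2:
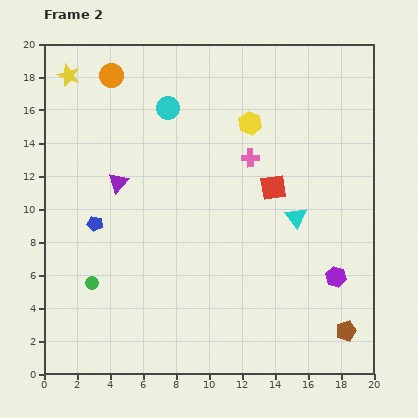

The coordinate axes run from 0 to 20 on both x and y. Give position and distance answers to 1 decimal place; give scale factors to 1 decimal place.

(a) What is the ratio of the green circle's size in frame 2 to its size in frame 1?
0.6×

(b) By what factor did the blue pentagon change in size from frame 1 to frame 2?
0.8×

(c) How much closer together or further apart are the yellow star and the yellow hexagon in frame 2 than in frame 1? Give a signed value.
-0.7

Distance in frame 1: 12.1. Distance in frame 2: 11.4.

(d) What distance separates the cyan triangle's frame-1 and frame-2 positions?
1.4

The cyan triangle moved from (16.4, 8.7) to (15.3, 9.5), a distance of √(1.1² + 0.8²) ≈ 1.4.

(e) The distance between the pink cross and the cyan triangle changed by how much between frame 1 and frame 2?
-2.6

Distance in frame 1: 7.2. Distance in frame 2: 4.6.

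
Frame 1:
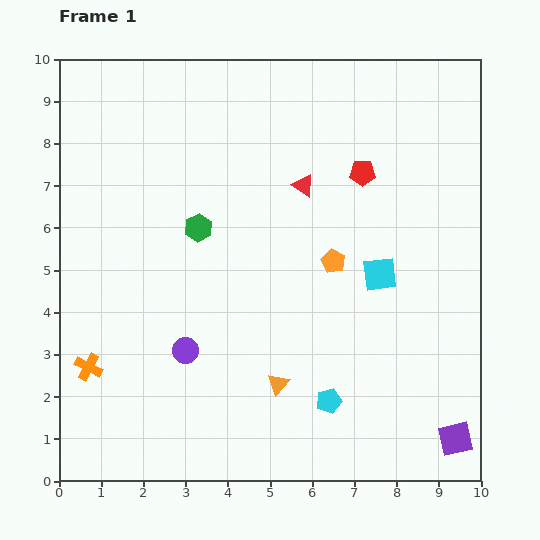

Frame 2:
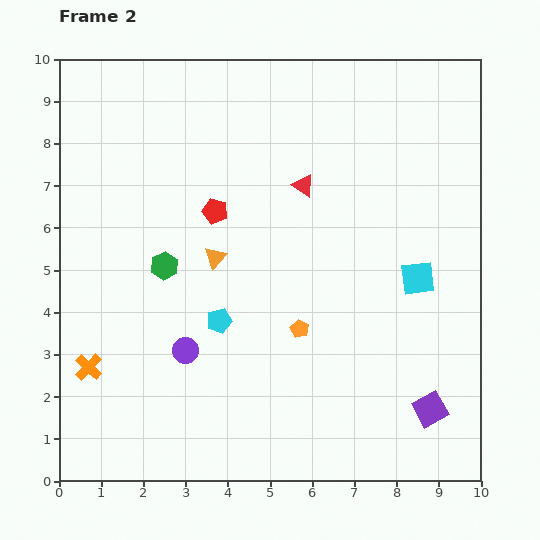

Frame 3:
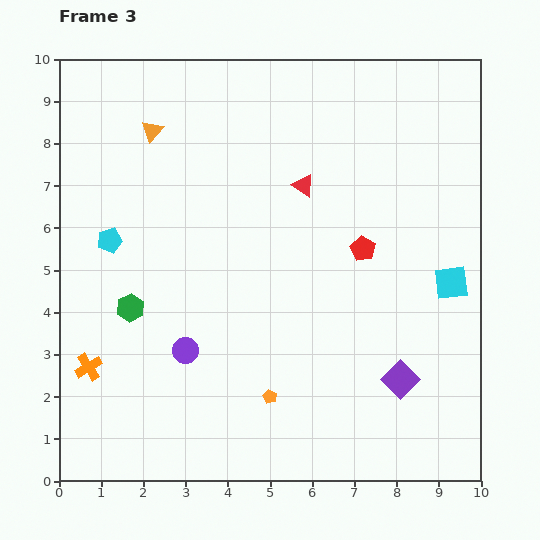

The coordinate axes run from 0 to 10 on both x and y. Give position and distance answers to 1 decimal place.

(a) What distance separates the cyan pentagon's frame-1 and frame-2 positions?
3.2

The cyan pentagon moved from (6.4, 1.9) to (3.8, 3.8), a distance of √(2.6² + 1.9²) ≈ 3.2.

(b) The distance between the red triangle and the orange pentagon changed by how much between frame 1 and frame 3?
+3.2

Distance in frame 1: 1.9. Distance in frame 3: 5.1.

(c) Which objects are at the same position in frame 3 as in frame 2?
the orange cross, the purple circle, the red triangle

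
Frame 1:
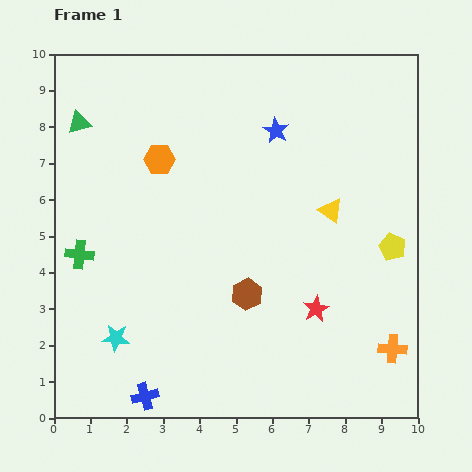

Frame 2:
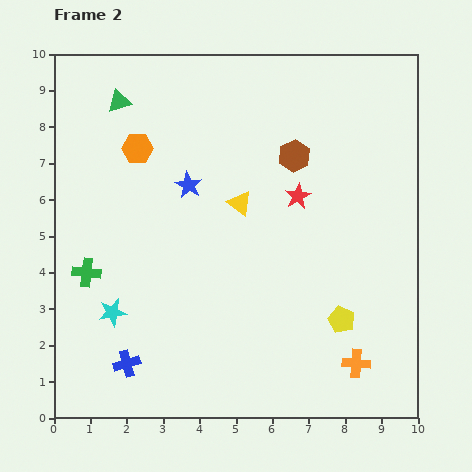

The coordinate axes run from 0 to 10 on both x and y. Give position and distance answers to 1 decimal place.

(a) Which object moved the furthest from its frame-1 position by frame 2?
the brown hexagon

(moved 4.0; next 3.1)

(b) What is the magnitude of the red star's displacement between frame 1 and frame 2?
3.1

The red star moved from (7.2, 3.0) to (6.7, 6.1), a distance of √(0.5² + 3.1²) ≈ 3.1.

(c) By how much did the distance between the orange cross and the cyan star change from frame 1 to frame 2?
-0.8

Distance in frame 1: 7.6. Distance in frame 2: 6.8.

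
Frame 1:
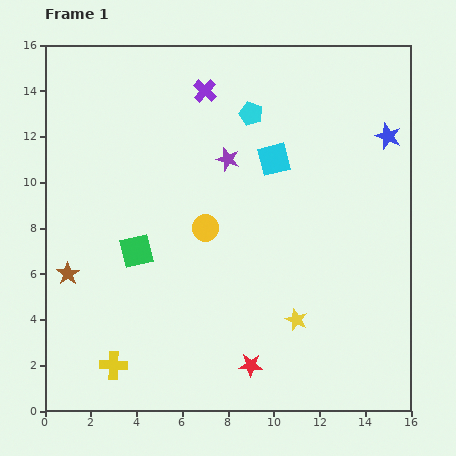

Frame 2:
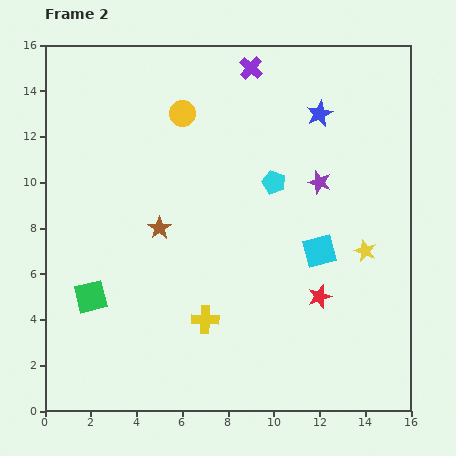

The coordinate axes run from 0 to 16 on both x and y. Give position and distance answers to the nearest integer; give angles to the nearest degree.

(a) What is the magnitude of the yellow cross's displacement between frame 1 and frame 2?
4

The yellow cross moved from (3, 2) to (7, 4), a distance of √(4² + 2²) ≈ 4.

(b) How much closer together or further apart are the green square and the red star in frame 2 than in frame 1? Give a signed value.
+3

Distance in frame 1: 7. Distance in frame 2: 10.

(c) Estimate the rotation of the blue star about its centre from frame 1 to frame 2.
25° clockwise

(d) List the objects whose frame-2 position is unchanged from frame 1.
none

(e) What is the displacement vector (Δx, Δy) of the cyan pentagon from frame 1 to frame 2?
(1, -3)

The cyan pentagon was at (9, 13) in frame 1 and (10, 10) in frame 2.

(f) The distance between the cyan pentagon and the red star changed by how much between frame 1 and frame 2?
-6

Distance in frame 1: 11. Distance in frame 2: 5.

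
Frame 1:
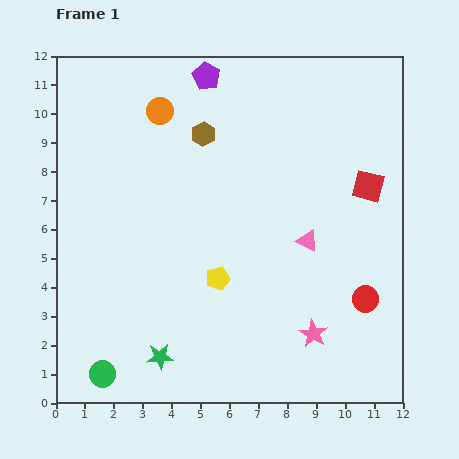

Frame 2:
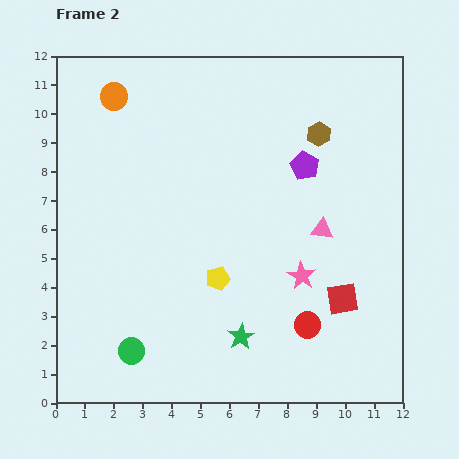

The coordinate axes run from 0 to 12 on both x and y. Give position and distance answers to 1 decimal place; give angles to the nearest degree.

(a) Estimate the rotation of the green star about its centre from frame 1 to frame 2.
27° counter-clockwise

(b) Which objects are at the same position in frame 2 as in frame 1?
the yellow pentagon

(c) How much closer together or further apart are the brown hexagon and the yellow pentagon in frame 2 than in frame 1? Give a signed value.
+1.1

Distance in frame 1: 5.0. Distance in frame 2: 6.1.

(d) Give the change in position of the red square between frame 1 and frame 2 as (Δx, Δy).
(-0.9, -3.9)

The red square was at (10.8, 7.5) in frame 1 and (9.9, 3.6) in frame 2.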